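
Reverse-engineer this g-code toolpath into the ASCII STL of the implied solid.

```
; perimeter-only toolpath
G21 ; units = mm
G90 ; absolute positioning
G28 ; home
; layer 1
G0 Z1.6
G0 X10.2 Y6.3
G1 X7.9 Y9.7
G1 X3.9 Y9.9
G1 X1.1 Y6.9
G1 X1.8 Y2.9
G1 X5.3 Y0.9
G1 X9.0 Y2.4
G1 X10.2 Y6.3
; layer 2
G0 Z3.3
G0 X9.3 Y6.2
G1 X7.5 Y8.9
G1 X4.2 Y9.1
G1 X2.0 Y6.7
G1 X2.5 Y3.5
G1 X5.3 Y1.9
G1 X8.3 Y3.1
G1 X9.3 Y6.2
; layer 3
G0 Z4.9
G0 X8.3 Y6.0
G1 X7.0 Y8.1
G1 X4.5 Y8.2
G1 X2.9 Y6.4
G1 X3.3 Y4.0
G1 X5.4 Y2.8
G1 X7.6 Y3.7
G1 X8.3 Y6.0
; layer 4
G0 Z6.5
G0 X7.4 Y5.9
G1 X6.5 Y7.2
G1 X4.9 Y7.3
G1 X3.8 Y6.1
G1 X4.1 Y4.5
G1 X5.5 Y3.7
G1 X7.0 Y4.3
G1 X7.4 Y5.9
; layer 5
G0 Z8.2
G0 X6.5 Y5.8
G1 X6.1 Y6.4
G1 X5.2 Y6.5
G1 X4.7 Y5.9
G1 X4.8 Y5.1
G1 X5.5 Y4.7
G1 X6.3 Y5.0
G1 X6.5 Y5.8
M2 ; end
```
solid part
  facet normal 0.0000 0.0000 -1.0000
    outer loop
      vertex 3.5 10.8 0.0
      vertex 8.4 10.5 0.0
      vertex 11.1 6.5 0.0
    endloop
  endfacet
  facet normal 0.0000 0.0000 -1.0000
    outer loop
      vertex 0.2 7.2 0.0
      vertex 3.5 10.8 0.0
      vertex 11.1 6.5 0.0
    endloop
  endfacet
  facet normal 0.0000 0.0000 -1.0000
    outer loop
      vertex 1.0 2.4 0.0
      vertex 0.2 7.2 0.0
      vertex 11.1 6.5 0.0
    endloop
  endfacet
  facet normal 0.0000 0.0000 -1.0000
    outer loop
      vertex 5.2 0.0 0.0
      vertex 1.0 2.4 0.0
      vertex 11.1 6.5 0.0
    endloop
  endfacet
  facet normal 0.0000 0.0000 -1.0000
    outer loop
      vertex 9.7 1.8 0.0
      vertex 5.2 0.0 0.0
      vertex 11.1 6.5 0.0
    endloop
  endfacet
  facet normal 0.7364 0.4971 0.4589
    outer loop
      vertex 11.1 6.5 0.0
      vertex 8.4 10.5 0.0
      vertex 5.6 5.6 9.8
    endloop
  endfacet
  facet normal 0.0543 0.8868 0.4589
    outer loop
      vertex 8.4 10.5 0.0
      vertex 3.5 10.8 0.0
      vertex 5.6 5.6 9.8
    endloop
  endfacet
  facet normal -0.6549 0.6004 0.4589
    outer loop
      vertex 3.5 10.8 0.0
      vertex 0.2 7.2 0.0
      vertex 5.6 5.6 9.8
    endloop
  endfacet
  facet normal -0.8763 -0.1461 0.4590
    outer loop
      vertex 0.2 7.2 0.0
      vertex 1.0 2.4 0.0
      vertex 5.6 5.6 9.8
    endloop
  endfacet
  facet normal -0.4408 -0.7715 0.4588
    outer loop
      vertex 1.0 2.4 0.0
      vertex 5.2 0.0 0.0
      vertex 5.6 5.6 9.8
    endloop
  endfacet
  facet normal 0.3301 -0.8253 0.4581
    outer loop
      vertex 5.2 0.0 0.0
      vertex 9.7 1.8 0.0
      vertex 5.6 5.6 9.8
    endloop
  endfacet
  facet normal 0.8532 -0.2541 0.4555
    outer loop
      vertex 9.7 1.8 0.0
      vertex 11.1 6.5 0.0
      vertex 5.6 5.6 9.8
    endloop
  endfacet
endsolid part

The G0 Z moves step by Δz≈1.6 mm. The G1 loops shrink linearly with z, so the solid tapers from its base footprint up to z≈9.8. Closing with a flat bottom cap and the tapered top and triangulating gives 12 facets — a regular 7-sided pyramid, base circumscribed radius ≈ 5.6 mm, apex at z ≈ 9.8 mm.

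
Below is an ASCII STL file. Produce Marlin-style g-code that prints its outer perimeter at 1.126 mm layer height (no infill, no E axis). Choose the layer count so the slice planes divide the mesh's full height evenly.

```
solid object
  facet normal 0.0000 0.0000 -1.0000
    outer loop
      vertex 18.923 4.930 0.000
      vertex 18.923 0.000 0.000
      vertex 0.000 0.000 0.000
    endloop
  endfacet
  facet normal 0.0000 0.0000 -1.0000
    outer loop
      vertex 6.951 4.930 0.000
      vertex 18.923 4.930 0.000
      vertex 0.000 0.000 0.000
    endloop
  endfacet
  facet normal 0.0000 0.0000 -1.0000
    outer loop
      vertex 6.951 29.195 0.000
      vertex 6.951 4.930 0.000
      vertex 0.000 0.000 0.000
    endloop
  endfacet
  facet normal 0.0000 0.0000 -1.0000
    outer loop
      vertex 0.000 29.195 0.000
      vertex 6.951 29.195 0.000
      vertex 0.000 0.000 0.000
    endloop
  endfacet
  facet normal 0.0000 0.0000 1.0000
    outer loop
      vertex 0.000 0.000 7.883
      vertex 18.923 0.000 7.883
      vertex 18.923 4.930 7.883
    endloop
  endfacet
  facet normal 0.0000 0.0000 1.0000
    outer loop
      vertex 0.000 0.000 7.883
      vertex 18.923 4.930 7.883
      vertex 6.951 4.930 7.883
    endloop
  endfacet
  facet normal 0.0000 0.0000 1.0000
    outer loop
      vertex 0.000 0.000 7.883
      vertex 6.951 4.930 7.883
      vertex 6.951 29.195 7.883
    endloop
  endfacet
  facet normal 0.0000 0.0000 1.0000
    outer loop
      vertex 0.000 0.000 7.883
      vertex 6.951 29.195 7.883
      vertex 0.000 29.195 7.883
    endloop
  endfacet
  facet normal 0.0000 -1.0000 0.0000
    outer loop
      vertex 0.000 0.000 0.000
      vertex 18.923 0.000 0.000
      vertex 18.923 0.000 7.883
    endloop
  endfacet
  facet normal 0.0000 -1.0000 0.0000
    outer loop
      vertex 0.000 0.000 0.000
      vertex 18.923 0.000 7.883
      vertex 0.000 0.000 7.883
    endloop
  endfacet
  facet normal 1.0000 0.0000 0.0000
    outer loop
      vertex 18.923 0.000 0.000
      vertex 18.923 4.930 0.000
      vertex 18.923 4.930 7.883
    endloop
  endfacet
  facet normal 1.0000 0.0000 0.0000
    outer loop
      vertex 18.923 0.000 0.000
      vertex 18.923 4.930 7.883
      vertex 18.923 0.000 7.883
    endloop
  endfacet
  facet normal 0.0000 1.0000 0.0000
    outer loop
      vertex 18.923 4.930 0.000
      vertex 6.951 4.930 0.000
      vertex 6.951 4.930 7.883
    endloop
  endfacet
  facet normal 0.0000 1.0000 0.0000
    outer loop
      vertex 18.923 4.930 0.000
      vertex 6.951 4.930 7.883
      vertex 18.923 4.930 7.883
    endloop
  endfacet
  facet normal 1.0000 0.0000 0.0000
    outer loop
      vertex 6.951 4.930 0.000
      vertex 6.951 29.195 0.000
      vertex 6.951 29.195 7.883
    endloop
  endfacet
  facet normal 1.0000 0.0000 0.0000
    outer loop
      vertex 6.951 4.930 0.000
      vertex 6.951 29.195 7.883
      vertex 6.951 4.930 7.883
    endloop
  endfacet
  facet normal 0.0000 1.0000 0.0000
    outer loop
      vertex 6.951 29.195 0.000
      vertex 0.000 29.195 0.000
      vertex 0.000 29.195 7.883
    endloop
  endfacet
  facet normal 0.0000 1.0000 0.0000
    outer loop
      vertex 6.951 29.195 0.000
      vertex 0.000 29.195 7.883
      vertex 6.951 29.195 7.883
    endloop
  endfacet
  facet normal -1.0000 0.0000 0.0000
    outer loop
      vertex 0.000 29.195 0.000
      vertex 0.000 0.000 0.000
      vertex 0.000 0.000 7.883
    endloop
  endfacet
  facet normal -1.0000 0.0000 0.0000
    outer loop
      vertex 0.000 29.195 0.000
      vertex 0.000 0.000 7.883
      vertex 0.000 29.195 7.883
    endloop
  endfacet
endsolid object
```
; perimeter-only toolpath
G21 ; units = mm
G90 ; absolute positioning
G28 ; home
; layer 1
G0 Z1.126
G0 X0.000 Y0.000
G1 X18.923 Y0.000
G1 X18.923 Y4.930
G1 X6.951 Y4.930
G1 X6.951 Y29.195
G1 X0.000 Y29.195
G1 X0.000 Y0.000
; layer 2
G0 Z2.252
G0 X0.000 Y0.000
G1 X18.923 Y0.000
G1 X18.923 Y4.930
G1 X6.951 Y4.930
G1 X6.951 Y29.195
G1 X0.000 Y29.195
G1 X0.000 Y0.000
; layer 3
G0 Z3.378
G0 X0.000 Y0.000
G1 X18.923 Y0.000
G1 X18.923 Y4.930
G1 X6.951 Y4.930
G1 X6.951 Y29.195
G1 X0.000 Y29.195
G1 X0.000 Y0.000
; layer 4
G0 Z4.505
G0 X0.000 Y0.000
G1 X18.923 Y0.000
G1 X18.923 Y4.930
G1 X6.951 Y4.930
G1 X6.951 Y29.195
G1 X0.000 Y29.195
G1 X0.000 Y0.000
; layer 5
G0 Z5.631
G0 X0.000 Y0.000
G1 X18.923 Y0.000
G1 X18.923 Y4.930
G1 X6.951 Y4.930
G1 X6.951 Y29.195
G1 X0.000 Y29.195
G1 X0.000 Y0.000
; layer 6
G0 Z6.757
G0 X0.000 Y0.000
G1 X18.923 Y0.000
G1 X18.923 Y4.930
G1 X6.951 Y4.930
G1 X6.951 Y29.195
G1 X0.000 Y29.195
G1 X0.000 Y0.000
; layer 7
G0 Z7.883
G0 X0.000 Y0.000
G1 X18.923 Y0.000
G1 X18.923 Y4.930
G1 X6.951 Y4.930
G1 X6.951 Y29.195
G1 X0.000 Y29.195
G1 X0.000 Y0.000
M2 ; end

The solid is an L-shaped prism: outer 18.9 × 29.2 mm, arm thicknesses ≈ 4.93 mm (horizontal) and 6.95 mm (vertical), extruded 7.88 mm in z. Slicing at Δz = 1.126 mm — 7 equal slices spanning the solid's height, so layer i sits at z = i·h/7 — gives 7 non-empty perimeters. Each is a 6-segment closed polygon; G0 lifts to the layer z and rapids to the start vertex, then G1 traces the edges.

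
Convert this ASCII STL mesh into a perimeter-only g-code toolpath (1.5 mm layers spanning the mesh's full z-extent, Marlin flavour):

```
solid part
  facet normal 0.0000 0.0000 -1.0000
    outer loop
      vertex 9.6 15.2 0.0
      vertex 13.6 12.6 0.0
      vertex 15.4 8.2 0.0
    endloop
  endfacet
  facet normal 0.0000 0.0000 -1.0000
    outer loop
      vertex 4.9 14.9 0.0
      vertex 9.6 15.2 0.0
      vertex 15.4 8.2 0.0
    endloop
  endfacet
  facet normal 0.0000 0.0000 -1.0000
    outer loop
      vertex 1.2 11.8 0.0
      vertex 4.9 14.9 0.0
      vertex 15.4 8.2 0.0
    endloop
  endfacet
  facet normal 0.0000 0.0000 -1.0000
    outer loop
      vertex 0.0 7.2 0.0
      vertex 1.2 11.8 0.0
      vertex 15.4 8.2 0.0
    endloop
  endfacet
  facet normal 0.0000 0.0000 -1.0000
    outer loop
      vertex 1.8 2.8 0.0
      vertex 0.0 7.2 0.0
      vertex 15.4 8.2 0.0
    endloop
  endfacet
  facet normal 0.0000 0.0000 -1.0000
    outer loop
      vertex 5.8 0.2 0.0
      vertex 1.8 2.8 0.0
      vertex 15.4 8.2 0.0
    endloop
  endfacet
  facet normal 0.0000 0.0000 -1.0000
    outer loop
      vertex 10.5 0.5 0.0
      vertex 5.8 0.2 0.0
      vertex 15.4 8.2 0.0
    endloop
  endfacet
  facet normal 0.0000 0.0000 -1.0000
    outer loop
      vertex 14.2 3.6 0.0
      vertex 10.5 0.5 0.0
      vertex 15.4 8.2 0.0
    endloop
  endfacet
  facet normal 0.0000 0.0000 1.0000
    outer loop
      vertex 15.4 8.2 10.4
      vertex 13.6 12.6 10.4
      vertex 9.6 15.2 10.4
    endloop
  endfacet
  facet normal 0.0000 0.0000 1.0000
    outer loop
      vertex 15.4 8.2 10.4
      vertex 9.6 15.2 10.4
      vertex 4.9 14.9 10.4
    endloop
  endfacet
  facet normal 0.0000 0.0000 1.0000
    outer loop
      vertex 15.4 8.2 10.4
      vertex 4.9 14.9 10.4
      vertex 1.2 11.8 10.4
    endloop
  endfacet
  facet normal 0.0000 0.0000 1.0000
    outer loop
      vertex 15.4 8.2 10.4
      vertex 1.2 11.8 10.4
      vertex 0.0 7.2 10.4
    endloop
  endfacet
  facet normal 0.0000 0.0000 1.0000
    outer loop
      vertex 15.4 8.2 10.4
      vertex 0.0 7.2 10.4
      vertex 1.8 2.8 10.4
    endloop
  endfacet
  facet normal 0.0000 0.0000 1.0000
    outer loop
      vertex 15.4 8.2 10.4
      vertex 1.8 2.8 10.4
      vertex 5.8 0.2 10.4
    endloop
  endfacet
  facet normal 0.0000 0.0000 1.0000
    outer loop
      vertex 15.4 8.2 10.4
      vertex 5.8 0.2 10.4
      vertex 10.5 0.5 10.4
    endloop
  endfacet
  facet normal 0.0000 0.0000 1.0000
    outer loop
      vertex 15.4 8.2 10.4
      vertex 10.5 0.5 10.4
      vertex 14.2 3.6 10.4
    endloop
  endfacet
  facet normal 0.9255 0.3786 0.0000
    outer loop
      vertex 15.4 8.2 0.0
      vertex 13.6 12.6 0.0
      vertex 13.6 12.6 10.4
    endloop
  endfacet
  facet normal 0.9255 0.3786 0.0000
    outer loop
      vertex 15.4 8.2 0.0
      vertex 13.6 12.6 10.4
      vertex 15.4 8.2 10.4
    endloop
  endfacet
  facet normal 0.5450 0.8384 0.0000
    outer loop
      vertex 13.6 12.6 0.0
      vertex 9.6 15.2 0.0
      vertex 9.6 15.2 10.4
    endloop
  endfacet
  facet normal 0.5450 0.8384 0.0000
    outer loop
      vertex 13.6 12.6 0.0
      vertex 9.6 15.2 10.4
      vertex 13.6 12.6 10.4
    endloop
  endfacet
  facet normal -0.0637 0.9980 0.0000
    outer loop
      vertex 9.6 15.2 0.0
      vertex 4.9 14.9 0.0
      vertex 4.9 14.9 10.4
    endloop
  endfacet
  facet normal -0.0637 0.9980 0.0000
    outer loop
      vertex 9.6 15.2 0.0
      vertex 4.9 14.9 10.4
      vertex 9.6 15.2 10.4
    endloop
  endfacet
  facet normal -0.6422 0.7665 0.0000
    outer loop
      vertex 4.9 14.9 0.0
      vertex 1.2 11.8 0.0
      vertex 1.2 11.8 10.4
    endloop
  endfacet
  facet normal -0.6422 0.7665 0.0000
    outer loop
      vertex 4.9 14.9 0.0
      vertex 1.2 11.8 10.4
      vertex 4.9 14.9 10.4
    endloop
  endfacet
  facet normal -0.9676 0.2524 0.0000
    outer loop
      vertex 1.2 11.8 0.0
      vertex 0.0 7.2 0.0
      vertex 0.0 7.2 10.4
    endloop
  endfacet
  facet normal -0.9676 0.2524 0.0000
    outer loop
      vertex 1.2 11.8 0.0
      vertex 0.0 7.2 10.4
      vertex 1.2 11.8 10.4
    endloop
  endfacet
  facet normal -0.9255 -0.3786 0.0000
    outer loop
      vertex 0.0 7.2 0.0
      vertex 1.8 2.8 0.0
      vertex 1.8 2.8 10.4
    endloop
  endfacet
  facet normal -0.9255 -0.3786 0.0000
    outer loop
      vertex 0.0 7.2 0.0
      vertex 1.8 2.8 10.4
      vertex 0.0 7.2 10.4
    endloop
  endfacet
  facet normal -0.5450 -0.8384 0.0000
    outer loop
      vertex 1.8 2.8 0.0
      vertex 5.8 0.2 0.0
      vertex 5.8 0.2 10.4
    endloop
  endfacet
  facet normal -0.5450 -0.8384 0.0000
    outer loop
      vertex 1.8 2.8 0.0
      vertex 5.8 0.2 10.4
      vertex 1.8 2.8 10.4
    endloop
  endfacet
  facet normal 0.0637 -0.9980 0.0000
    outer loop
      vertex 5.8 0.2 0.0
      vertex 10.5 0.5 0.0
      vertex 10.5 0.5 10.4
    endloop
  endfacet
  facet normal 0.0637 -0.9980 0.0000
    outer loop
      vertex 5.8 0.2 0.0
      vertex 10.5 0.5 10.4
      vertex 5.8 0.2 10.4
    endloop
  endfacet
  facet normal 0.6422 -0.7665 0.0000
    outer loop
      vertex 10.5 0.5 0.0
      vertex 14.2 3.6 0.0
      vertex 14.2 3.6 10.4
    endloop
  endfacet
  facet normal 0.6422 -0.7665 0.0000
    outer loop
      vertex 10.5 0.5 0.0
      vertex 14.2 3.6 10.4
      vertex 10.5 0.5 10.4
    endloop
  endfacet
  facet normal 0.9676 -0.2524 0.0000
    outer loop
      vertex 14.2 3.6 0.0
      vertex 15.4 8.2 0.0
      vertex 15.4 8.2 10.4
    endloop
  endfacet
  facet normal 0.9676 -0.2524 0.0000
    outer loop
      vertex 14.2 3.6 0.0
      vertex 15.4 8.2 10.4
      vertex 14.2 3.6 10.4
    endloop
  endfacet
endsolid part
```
; perimeter-only toolpath
G21 ; units = mm
G90 ; absolute positioning
G28 ; home
; layer 1
G0 Z1.5
G0 X15.4 Y8.2
G1 X13.6 Y12.6
G1 X9.6 Y15.2
G1 X4.9 Y14.9
G1 X1.2 Y11.8
G1 X0.0 Y7.2
G1 X1.8 Y2.8
G1 X5.8 Y0.2
G1 X10.5 Y0.5
G1 X14.2 Y3.6
G1 X15.4 Y8.2
; layer 2
G0 Z3.0
G0 X15.4 Y8.2
G1 X13.6 Y12.6
G1 X9.6 Y15.2
G1 X4.9 Y14.9
G1 X1.2 Y11.8
G1 X0.0 Y7.2
G1 X1.8 Y2.8
G1 X5.8 Y0.2
G1 X10.5 Y0.5
G1 X14.2 Y3.6
G1 X15.4 Y8.2
; layer 3
G0 Z4.5
G0 X15.4 Y8.2
G1 X13.6 Y12.6
G1 X9.6 Y15.2
G1 X4.9 Y14.9
G1 X1.2 Y11.8
G1 X0.0 Y7.2
G1 X1.8 Y2.8
G1 X5.8 Y0.2
G1 X10.5 Y0.5
G1 X14.2 Y3.6
G1 X15.4 Y8.2
; layer 4
G0 Z5.9
G0 X15.4 Y8.2
G1 X13.6 Y12.6
G1 X9.6 Y15.2
G1 X4.9 Y14.9
G1 X1.2 Y11.8
G1 X0.0 Y7.2
G1 X1.8 Y2.8
G1 X5.8 Y0.2
G1 X10.5 Y0.5
G1 X14.2 Y3.6
G1 X15.4 Y8.2
; layer 5
G0 Z7.4
G0 X15.4 Y8.2
G1 X13.6 Y12.6
G1 X9.6 Y15.2
G1 X4.9 Y14.9
G1 X1.2 Y11.8
G1 X0.0 Y7.2
G1 X1.8 Y2.8
G1 X5.8 Y0.2
G1 X10.5 Y0.5
G1 X14.2 Y3.6
G1 X15.4 Y8.2
; layer 6
G0 Z8.9
G0 X15.4 Y8.2
G1 X13.6 Y12.6
G1 X9.6 Y15.2
G1 X4.9 Y14.9
G1 X1.2 Y11.8
G1 X0.0 Y7.2
G1 X1.8 Y2.8
G1 X5.8 Y0.2
G1 X10.5 Y0.5
G1 X14.2 Y3.6
G1 X15.4 Y8.2
; layer 7
G0 Z10.4
G0 X15.4 Y8.2
G1 X13.6 Y12.6
G1 X9.6 Y15.2
G1 X4.9 Y14.9
G1 X1.2 Y11.8
G1 X0.0 Y7.2
G1 X1.8 Y2.8
G1 X5.8 Y0.2
G1 X10.5 Y0.5
G1 X14.2 Y3.6
G1 X15.4 Y8.2
M2 ; end

The solid is a regular 10-sided prism (a cylinder approximated with 10 flat sides), circumscribed radius ≈ 7.7 mm, height ≈ 10.4 mm. Slicing at Δz = 1.5 mm — 7 equal slices spanning the solid's height, so layer i sits at z = i·h/7 — gives 7 non-empty perimeters. Each is a 10-segment closed polygon; G0 lifts to the layer z and rapids to the start vertex, then G1 traces the edges.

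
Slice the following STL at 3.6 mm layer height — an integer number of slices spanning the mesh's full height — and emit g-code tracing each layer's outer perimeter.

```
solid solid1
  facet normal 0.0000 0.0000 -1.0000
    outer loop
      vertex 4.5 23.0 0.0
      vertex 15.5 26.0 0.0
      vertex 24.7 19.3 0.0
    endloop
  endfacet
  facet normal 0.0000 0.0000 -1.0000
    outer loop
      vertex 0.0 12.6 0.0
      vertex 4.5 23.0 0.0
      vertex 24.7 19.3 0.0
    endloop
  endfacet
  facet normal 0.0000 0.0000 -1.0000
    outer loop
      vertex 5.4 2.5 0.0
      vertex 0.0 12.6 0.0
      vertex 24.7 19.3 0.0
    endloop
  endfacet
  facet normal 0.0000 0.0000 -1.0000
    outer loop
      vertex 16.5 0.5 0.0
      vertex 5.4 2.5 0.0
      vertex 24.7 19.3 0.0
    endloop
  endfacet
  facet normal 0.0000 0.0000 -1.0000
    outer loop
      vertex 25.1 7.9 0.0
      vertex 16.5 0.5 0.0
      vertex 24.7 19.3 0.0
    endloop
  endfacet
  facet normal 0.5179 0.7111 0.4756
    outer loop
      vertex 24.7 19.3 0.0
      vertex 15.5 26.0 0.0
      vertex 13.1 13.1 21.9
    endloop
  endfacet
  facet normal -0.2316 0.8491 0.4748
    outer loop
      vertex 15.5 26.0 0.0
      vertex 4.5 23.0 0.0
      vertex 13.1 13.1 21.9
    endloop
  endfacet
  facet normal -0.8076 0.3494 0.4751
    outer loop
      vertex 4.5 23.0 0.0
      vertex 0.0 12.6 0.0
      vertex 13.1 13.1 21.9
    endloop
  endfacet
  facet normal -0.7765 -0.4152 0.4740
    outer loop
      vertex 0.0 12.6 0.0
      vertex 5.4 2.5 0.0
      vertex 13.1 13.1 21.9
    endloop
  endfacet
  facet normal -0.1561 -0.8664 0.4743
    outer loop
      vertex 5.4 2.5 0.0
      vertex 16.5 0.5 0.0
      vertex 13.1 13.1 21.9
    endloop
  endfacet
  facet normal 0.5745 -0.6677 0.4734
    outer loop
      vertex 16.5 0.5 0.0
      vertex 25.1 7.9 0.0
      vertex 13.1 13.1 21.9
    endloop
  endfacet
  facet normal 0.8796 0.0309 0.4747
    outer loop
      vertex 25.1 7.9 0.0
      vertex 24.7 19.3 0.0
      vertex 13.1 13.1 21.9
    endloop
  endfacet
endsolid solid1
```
; perimeter-only toolpath
G21 ; units = mm
G90 ; absolute positioning
G28 ; home
; layer 1
G0 Z3.6
G0 X22.8 Y18.3
G1 X15.1 Y23.8
G1 X5.9 Y21.3
G1 X2.2 Y12.7
G1 X6.7 Y4.3
G1 X15.9 Y2.6
G1 X23.1 Y8.8
G1 X22.8 Y18.3
; layer 2
G0 Z7.3
G0 X20.8 Y17.2
G1 X14.7 Y21.7
G1 X7.4 Y19.7
G1 X4.4 Y12.8
G1 X8.0 Y6.0
G1 X15.4 Y4.7
G1 X21.1 Y9.6
G1 X20.8 Y17.2
; layer 3
G0 Z10.9
G0 X18.9 Y16.2
G1 X14.3 Y19.6
G1 X8.8 Y18.1
G1 X6.5 Y12.8
G1 X9.2 Y7.8
G1 X14.8 Y6.8
G1 X19.1 Y10.5
G1 X18.9 Y16.2
; layer 4
G0 Z14.6
G0 X17.0 Y15.2
G1 X13.9 Y17.4
G1 X10.2 Y16.4
G1 X8.7 Y12.9
G1 X10.5 Y9.6
G1 X14.2 Y8.9
G1 X17.1 Y11.4
G1 X17.0 Y15.2
; layer 5
G0 Z18.2
G0 X15.0 Y14.1
G1 X13.5 Y15.2
G1 X11.7 Y14.7
G1 X10.9 Y13.0
G1 X11.8 Y11.3
G1 X13.7 Y11.0
G1 X15.1 Y12.2
G1 X15.0 Y14.1
M2 ; end

The solid is a regular 7-sided pyramid, base circumscribed radius ≈ 13.1 mm, apex at z ≈ 21.9 mm. Slicing at Δz = 3.6 mm — 6 equal slices spanning the solid's height, so layer i sits at z = i·h/6 — gives 5 non-empty perimeters. Each is a 7-segment closed polygon; G0 lifts to the layer z and rapids to the start vertex, then G1 traces the edges. The cross-section shrinks linearly with z (the slice at the apex is degenerate and omitted).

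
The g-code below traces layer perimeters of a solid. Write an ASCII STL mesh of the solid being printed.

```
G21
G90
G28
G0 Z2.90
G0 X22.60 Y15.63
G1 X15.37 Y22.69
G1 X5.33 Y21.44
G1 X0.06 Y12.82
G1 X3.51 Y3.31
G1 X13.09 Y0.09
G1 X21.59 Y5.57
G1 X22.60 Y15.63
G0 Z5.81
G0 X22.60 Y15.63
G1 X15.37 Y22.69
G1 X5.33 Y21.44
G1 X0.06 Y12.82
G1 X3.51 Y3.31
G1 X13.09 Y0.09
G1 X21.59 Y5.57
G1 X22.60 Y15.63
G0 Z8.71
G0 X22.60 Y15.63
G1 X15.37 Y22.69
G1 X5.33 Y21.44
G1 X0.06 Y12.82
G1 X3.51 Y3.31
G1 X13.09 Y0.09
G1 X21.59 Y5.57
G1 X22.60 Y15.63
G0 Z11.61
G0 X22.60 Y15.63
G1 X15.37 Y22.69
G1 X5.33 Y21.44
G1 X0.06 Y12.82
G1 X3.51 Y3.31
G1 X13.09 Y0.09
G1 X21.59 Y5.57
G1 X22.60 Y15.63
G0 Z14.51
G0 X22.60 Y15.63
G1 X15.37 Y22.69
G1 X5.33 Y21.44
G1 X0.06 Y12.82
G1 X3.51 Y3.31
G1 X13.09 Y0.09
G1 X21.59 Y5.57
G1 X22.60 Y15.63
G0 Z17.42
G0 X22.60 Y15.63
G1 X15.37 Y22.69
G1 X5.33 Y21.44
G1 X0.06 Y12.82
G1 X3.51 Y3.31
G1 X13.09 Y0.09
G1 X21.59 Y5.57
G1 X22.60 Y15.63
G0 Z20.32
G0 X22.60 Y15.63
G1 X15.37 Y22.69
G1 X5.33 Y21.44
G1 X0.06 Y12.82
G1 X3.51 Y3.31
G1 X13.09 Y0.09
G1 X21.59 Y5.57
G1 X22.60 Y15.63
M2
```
solid part
  facet normal 0.0000 0.0000 -1.0000
    outer loop
      vertex 5.33 21.44 0.00
      vertex 15.37 22.69 0.00
      vertex 22.60 15.63 0.00
    endloop
  endfacet
  facet normal 0.0000 0.0000 -1.0000
    outer loop
      vertex 0.06 12.82 0.00
      vertex 5.33 21.44 0.00
      vertex 22.60 15.63 0.00
    endloop
  endfacet
  facet normal 0.0000 0.0000 -1.0000
    outer loop
      vertex 3.51 3.31 0.00
      vertex 0.06 12.82 0.00
      vertex 22.60 15.63 0.00
    endloop
  endfacet
  facet normal 0.0000 0.0000 -1.0000
    outer loop
      vertex 13.09 0.09 0.00
      vertex 3.51 3.31 0.00
      vertex 22.60 15.63 0.00
    endloop
  endfacet
  facet normal 0.0000 0.0000 -1.0000
    outer loop
      vertex 21.59 5.57 0.00
      vertex 13.09 0.09 0.00
      vertex 22.60 15.63 0.00
    endloop
  endfacet
  facet normal 0.0000 0.0000 1.0000
    outer loop
      vertex 22.60 15.63 20.32
      vertex 15.37 22.69 20.32
      vertex 5.33 21.44 20.32
    endloop
  endfacet
  facet normal 0.0000 0.0000 1.0000
    outer loop
      vertex 22.60 15.63 20.32
      vertex 5.33 21.44 20.32
      vertex 0.06 12.82 20.32
    endloop
  endfacet
  facet normal 0.0000 0.0000 1.0000
    outer loop
      vertex 22.60 15.63 20.32
      vertex 0.06 12.82 20.32
      vertex 3.51 3.31 20.32
    endloop
  endfacet
  facet normal 0.0000 0.0000 1.0000
    outer loop
      vertex 22.60 15.63 20.32
      vertex 3.51 3.31 20.32
      vertex 13.09 0.09 20.32
    endloop
  endfacet
  facet normal 0.0000 0.0000 1.0000
    outer loop
      vertex 22.60 15.63 20.32
      vertex 13.09 0.09 20.32
      vertex 21.59 5.57 20.32
    endloop
  endfacet
  facet normal 0.6986 0.7155 0.0000
    outer loop
      vertex 22.60 15.63 0.00
      vertex 15.37 22.69 0.00
      vertex 15.37 22.69 20.32
    endloop
  endfacet
  facet normal 0.6986 0.7155 0.0000
    outer loop
      vertex 22.60 15.63 0.00
      vertex 15.37 22.69 20.32
      vertex 22.60 15.63 20.32
    endloop
  endfacet
  facet normal -0.1235 0.9923 0.0000
    outer loop
      vertex 15.37 22.69 0.00
      vertex 5.33 21.44 0.00
      vertex 5.33 21.44 20.32
    endloop
  endfacet
  facet normal -0.1235 0.9923 0.0000
    outer loop
      vertex 15.37 22.69 0.00
      vertex 5.33 21.44 20.32
      vertex 15.37 22.69 20.32
    endloop
  endfacet
  facet normal -0.8532 0.5216 0.0000
    outer loop
      vertex 5.33 21.44 0.00
      vertex 0.06 12.82 0.00
      vertex 0.06 12.82 20.32
    endloop
  endfacet
  facet normal -0.8532 0.5216 0.0000
    outer loop
      vertex 5.33 21.44 0.00
      vertex 0.06 12.82 20.32
      vertex 5.33 21.44 20.32
    endloop
  endfacet
  facet normal -0.9401 -0.3410 0.0000
    outer loop
      vertex 0.06 12.82 0.00
      vertex 3.51 3.31 0.00
      vertex 3.51 3.31 20.32
    endloop
  endfacet
  facet normal -0.9401 -0.3410 0.0000
    outer loop
      vertex 0.06 12.82 0.00
      vertex 3.51 3.31 20.32
      vertex 0.06 12.82 20.32
    endloop
  endfacet
  facet normal -0.3186 -0.9479 0.0000
    outer loop
      vertex 3.51 3.31 0.00
      vertex 13.09 0.09 0.00
      vertex 13.09 0.09 20.32
    endloop
  endfacet
  facet normal -0.3186 -0.9479 0.0000
    outer loop
      vertex 3.51 3.31 0.00
      vertex 13.09 0.09 20.32
      vertex 3.51 3.31 20.32
    endloop
  endfacet
  facet normal 0.5419 -0.8405 0.0000
    outer loop
      vertex 13.09 0.09 0.00
      vertex 21.59 5.57 0.00
      vertex 21.59 5.57 20.32
    endloop
  endfacet
  facet normal 0.5419 -0.8405 0.0000
    outer loop
      vertex 13.09 0.09 0.00
      vertex 21.59 5.57 20.32
      vertex 13.09 0.09 20.32
    endloop
  endfacet
  facet normal 0.9950 -0.0999 0.0000
    outer loop
      vertex 21.59 5.57 0.00
      vertex 22.60 15.63 0.00
      vertex 22.60 15.63 20.32
    endloop
  endfacet
  facet normal 0.9950 -0.0999 0.0000
    outer loop
      vertex 21.59 5.57 0.00
      vertex 22.60 15.63 20.32
      vertex 21.59 5.57 20.32
    endloop
  endfacet
endsolid part

The G0 Z moves step by Δz≈2.90 mm. Every layer's G1 loop is the same polygon, so the solid is a straight extrusion of it from z=0 to z≈20.3. Closing with flat bottom and top caps and triangulating gives 24 facets — a regular 7-sided prism (a cylinder approximated with 7 flat sides), circumscribed radius ≈ 11.7 mm, height ≈ 20.3 mm.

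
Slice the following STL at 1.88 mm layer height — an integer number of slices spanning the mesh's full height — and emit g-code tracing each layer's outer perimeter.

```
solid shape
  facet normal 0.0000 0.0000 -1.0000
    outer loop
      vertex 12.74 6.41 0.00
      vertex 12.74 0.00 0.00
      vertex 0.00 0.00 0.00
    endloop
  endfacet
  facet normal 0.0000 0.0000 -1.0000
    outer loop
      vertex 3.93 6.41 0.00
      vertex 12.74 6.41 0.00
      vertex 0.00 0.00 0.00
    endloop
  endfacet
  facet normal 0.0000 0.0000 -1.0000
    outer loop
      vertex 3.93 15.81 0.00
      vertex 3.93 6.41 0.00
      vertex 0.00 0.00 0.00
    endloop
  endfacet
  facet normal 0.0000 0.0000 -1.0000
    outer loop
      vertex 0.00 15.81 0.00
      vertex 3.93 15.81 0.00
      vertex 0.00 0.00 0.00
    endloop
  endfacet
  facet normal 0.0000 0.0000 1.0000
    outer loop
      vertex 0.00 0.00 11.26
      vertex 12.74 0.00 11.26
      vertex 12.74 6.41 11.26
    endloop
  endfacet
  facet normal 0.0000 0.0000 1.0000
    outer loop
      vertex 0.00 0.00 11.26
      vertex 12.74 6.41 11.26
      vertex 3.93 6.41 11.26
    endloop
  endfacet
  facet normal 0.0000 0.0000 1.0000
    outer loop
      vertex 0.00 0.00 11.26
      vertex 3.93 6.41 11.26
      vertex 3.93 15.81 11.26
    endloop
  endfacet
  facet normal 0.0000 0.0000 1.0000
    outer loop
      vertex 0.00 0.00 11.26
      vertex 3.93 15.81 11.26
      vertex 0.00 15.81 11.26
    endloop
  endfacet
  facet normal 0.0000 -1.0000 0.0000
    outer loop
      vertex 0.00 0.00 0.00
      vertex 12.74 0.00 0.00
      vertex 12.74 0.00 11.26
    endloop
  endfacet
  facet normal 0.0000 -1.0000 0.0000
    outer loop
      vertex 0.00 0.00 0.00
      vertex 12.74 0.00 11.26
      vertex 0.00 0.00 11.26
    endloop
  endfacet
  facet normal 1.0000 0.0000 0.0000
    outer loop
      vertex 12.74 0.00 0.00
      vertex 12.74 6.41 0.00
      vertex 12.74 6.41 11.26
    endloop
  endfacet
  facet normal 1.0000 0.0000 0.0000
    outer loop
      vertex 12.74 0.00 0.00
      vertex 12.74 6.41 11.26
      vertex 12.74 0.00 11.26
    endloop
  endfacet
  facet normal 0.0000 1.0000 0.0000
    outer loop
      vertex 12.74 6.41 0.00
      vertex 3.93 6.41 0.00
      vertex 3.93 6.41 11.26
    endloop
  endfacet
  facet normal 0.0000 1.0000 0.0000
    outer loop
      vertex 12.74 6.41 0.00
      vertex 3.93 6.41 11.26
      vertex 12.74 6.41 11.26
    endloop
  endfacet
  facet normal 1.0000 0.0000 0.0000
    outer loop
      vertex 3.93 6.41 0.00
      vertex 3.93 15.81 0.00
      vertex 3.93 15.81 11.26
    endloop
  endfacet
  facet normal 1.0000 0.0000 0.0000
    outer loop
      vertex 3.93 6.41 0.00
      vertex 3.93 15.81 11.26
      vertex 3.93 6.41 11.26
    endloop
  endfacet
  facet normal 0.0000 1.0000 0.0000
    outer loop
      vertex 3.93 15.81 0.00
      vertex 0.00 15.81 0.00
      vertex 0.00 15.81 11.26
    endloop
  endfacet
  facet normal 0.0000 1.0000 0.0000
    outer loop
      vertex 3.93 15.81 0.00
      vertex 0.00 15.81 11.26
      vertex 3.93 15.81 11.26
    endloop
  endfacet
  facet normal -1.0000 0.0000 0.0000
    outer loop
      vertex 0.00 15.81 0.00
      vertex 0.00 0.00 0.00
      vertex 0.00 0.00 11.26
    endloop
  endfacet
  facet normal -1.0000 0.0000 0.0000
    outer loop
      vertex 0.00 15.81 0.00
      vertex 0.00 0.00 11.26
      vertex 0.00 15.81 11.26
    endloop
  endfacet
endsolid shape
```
; perimeter-only toolpath
G21 ; units = mm
G90 ; absolute positioning
G28 ; home
; layer 1
G0 Z1.88
G0 X0.00 Y0.00
G1 X12.74 Y0.00
G1 X12.74 Y6.41
G1 X3.93 Y6.41
G1 X3.93 Y15.81
G1 X0.00 Y15.81
G1 X0.00 Y0.00
; layer 2
G0 Z3.75
G0 X0.00 Y0.00
G1 X12.74 Y0.00
G1 X12.74 Y6.41
G1 X3.93 Y6.41
G1 X3.93 Y15.81
G1 X0.00 Y15.81
G1 X0.00 Y0.00
; layer 3
G0 Z5.63
G0 X0.00 Y0.00
G1 X12.74 Y0.00
G1 X12.74 Y6.41
G1 X3.93 Y6.41
G1 X3.93 Y15.81
G1 X0.00 Y15.81
G1 X0.00 Y0.00
; layer 4
G0 Z7.51
G0 X0.00 Y0.00
G1 X12.74 Y0.00
G1 X12.74 Y6.41
G1 X3.93 Y6.41
G1 X3.93 Y15.81
G1 X0.00 Y15.81
G1 X0.00 Y0.00
; layer 5
G0 Z9.38
G0 X0.00 Y0.00
G1 X12.74 Y0.00
G1 X12.74 Y6.41
G1 X3.93 Y6.41
G1 X3.93 Y15.81
G1 X0.00 Y15.81
G1 X0.00 Y0.00
; layer 6
G0 Z11.26
G0 X0.00 Y0.00
G1 X12.74 Y0.00
G1 X12.74 Y6.41
G1 X3.93 Y6.41
G1 X3.93 Y15.81
G1 X0.00 Y15.81
G1 X0.00 Y0.00
M2 ; end

The solid is an L-shaped prism: outer 12.7 × 15.8 mm, arm thicknesses ≈ 6.41 mm (horizontal) and 3.93 mm (vertical), extruded 11.3 mm in z. Slicing at Δz = 1.88 mm — 6 equal slices spanning the solid's height, so layer i sits at z = i·h/6 — gives 6 non-empty perimeters. Each is a 6-segment closed polygon; G0 lifts to the layer z and rapids to the start vertex, then G1 traces the edges.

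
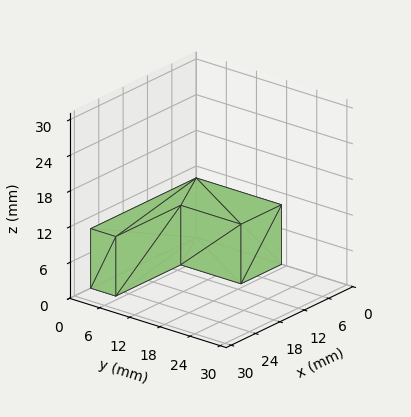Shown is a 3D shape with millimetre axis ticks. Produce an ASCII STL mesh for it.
Reading the render: the shape is an L-shaped prism: outer 26 × 17 mm, arm thicknesses ≈ 5 mm (horizontal) and 10 mm (vertical), extruded 10 mm in z (dimensions read to the nearest mm from the axis ticks). For the STL, each face is triangulated and given an outward normal.

solid part
  facet normal 0.0000 0.0000 -1.0000
    outer loop
      vertex 26.000 5.000 0.000
      vertex 26.000 0.000 0.000
      vertex 0.000 0.000 0.000
    endloop
  endfacet
  facet normal 0.0000 0.0000 -1.0000
    outer loop
      vertex 10.000 5.000 0.000
      vertex 26.000 5.000 0.000
      vertex 0.000 0.000 0.000
    endloop
  endfacet
  facet normal 0.0000 0.0000 -1.0000
    outer loop
      vertex 10.000 17.000 0.000
      vertex 10.000 5.000 0.000
      vertex 0.000 0.000 0.000
    endloop
  endfacet
  facet normal 0.0000 0.0000 -1.0000
    outer loop
      vertex 0.000 17.000 0.000
      vertex 10.000 17.000 0.000
      vertex 0.000 0.000 0.000
    endloop
  endfacet
  facet normal 0.0000 0.0000 1.0000
    outer loop
      vertex 0.000 0.000 10.000
      vertex 26.000 0.000 10.000
      vertex 26.000 5.000 10.000
    endloop
  endfacet
  facet normal 0.0000 0.0000 1.0000
    outer loop
      vertex 0.000 0.000 10.000
      vertex 26.000 5.000 10.000
      vertex 10.000 5.000 10.000
    endloop
  endfacet
  facet normal 0.0000 0.0000 1.0000
    outer loop
      vertex 0.000 0.000 10.000
      vertex 10.000 5.000 10.000
      vertex 10.000 17.000 10.000
    endloop
  endfacet
  facet normal 0.0000 0.0000 1.0000
    outer loop
      vertex 0.000 0.000 10.000
      vertex 10.000 17.000 10.000
      vertex 0.000 17.000 10.000
    endloop
  endfacet
  facet normal 0.0000 -1.0000 0.0000
    outer loop
      vertex 0.000 0.000 0.000
      vertex 26.000 0.000 0.000
      vertex 26.000 0.000 10.000
    endloop
  endfacet
  facet normal 0.0000 -1.0000 0.0000
    outer loop
      vertex 0.000 0.000 0.000
      vertex 26.000 0.000 10.000
      vertex 0.000 0.000 10.000
    endloop
  endfacet
  facet normal 1.0000 0.0000 0.0000
    outer loop
      vertex 26.000 0.000 0.000
      vertex 26.000 5.000 0.000
      vertex 26.000 5.000 10.000
    endloop
  endfacet
  facet normal 1.0000 0.0000 0.0000
    outer loop
      vertex 26.000 0.000 0.000
      vertex 26.000 5.000 10.000
      vertex 26.000 0.000 10.000
    endloop
  endfacet
  facet normal 0.0000 1.0000 0.0000
    outer loop
      vertex 26.000 5.000 0.000
      vertex 10.000 5.000 0.000
      vertex 10.000 5.000 10.000
    endloop
  endfacet
  facet normal 0.0000 1.0000 0.0000
    outer loop
      vertex 26.000 5.000 0.000
      vertex 10.000 5.000 10.000
      vertex 26.000 5.000 10.000
    endloop
  endfacet
  facet normal 1.0000 0.0000 0.0000
    outer loop
      vertex 10.000 5.000 0.000
      vertex 10.000 17.000 0.000
      vertex 10.000 17.000 10.000
    endloop
  endfacet
  facet normal 1.0000 0.0000 0.0000
    outer loop
      vertex 10.000 5.000 0.000
      vertex 10.000 17.000 10.000
      vertex 10.000 5.000 10.000
    endloop
  endfacet
  facet normal 0.0000 1.0000 0.0000
    outer loop
      vertex 10.000 17.000 0.000
      vertex 0.000 17.000 0.000
      vertex 0.000 17.000 10.000
    endloop
  endfacet
  facet normal 0.0000 1.0000 0.0000
    outer loop
      vertex 10.000 17.000 0.000
      vertex 0.000 17.000 10.000
      vertex 10.000 17.000 10.000
    endloop
  endfacet
  facet normal -1.0000 0.0000 0.0000
    outer loop
      vertex 0.000 17.000 0.000
      vertex 0.000 0.000 0.000
      vertex 0.000 0.000 10.000
    endloop
  endfacet
  facet normal -1.0000 0.0000 0.0000
    outer loop
      vertex 0.000 17.000 0.000
      vertex 0.000 0.000 10.000
      vertex 0.000 17.000 10.000
    endloop
  endfacet
endsolid part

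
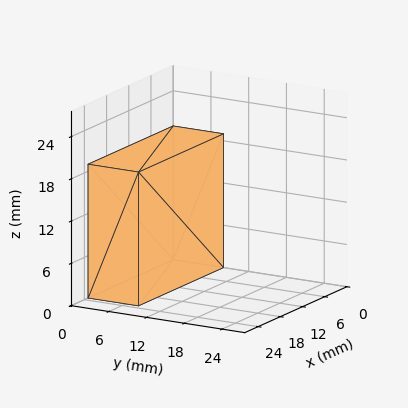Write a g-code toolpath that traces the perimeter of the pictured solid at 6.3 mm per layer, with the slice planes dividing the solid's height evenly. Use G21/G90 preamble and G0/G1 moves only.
Reading the render: the shape is a rectangular box, roughly 23 × 8 mm footprint and 19 mm tall (dimensions read to the nearest mm from the axis ticks). For the g-code, the solid's height is divided into equal slices at the stated Δz and each level perimeter traced with G1 moves after a G0 lift.

; perimeter-only toolpath
G21 ; units = mm
G90 ; absolute positioning
G28 ; home
; layer 1
G0 Z6.3
G0 X0.0 Y0.0
G1 X23.0 Y0.0
G1 X23.0 Y8.0
G1 X0.0 Y8.0
G1 X0.0 Y0.0
; layer 2
G0 Z12.7
G0 X0.0 Y0.0
G1 X23.0 Y0.0
G1 X23.0 Y8.0
G1 X0.0 Y8.0
G1 X0.0 Y0.0
; layer 3
G0 Z19.0
G0 X0.0 Y0.0
G1 X23.0 Y0.0
G1 X23.0 Y8.0
G1 X0.0 Y8.0
G1 X0.0 Y0.0
M2 ; end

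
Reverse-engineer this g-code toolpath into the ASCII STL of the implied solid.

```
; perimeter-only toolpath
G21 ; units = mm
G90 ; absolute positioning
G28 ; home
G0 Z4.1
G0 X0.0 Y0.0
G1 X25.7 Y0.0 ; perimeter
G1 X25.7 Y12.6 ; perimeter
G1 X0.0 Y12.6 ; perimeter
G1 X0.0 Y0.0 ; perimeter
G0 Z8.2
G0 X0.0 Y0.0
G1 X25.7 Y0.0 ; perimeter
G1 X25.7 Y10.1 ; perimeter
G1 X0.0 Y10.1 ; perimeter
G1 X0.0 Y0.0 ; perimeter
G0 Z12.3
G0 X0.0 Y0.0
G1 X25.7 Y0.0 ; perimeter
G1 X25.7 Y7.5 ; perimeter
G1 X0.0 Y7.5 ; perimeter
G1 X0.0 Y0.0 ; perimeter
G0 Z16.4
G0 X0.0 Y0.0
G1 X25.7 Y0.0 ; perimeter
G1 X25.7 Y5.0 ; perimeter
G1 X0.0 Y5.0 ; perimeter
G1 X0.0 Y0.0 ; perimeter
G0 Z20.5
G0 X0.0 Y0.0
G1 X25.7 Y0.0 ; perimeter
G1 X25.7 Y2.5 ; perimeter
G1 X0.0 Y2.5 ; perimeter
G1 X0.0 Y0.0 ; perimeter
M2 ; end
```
solid part
  facet normal 0.0000 0.0000 -1.0000
    outer loop
      vertex 25.7 15.1 0.0
      vertex 25.7 0.0 0.0
      vertex 0.0 0.0 0.0
    endloop
  endfacet
  facet normal 0.0000 0.0000 -1.0000
    outer loop
      vertex 0.0 15.1 0.0
      vertex 25.7 15.1 0.0
      vertex 0.0 0.0 0.0
    endloop
  endfacet
  facet normal 0.0000 -1.0000 0.0000
    outer loop
      vertex 0.0 0.0 0.0
      vertex 25.7 0.0 0.0
      vertex 25.7 0.0 24.6
    endloop
  endfacet
  facet normal 0.0000 -1.0000 0.0000
    outer loop
      vertex 0.0 0.0 0.0
      vertex 25.7 0.0 24.6
      vertex 0.0 0.0 24.6
    endloop
  endfacet
  facet normal 0.0000 0.8523 0.5231
    outer loop
      vertex 0.0 0.0 24.6
      vertex 25.7 0.0 24.6
      vertex 25.7 15.1 0.0
    endloop
  endfacet
  facet normal 0.0000 0.8523 0.5231
    outer loop
      vertex 0.0 0.0 24.6
      vertex 25.7 15.1 0.0
      vertex 0.0 15.1 0.0
    endloop
  endfacet
  facet normal -1.0000 0.0000 0.0000
    outer loop
      vertex 0.0 0.0 24.6
      vertex 0.0 15.1 0.0
      vertex 0.0 0.0 0.0
    endloop
  endfacet
  facet normal 1.0000 0.0000 0.0000
    outer loop
      vertex 25.7 0.0 0.0
      vertex 25.7 15.1 0.0
      vertex 25.7 0.0 24.6
    endloop
  endfacet
endsolid part

The G0 Z moves step by Δz≈4.1 mm. The G1 loops shrink linearly with z, so the solid tapers from its base footprint up to z≈24.6. Closing with a flat bottom cap and the tapered top and triangulating gives 8 facets — a wedge (ramp): 25.7 × 15.1 mm base, rising to 24.6 mm along the y=0 edge and sloping linearly to z=0 at y=15.1.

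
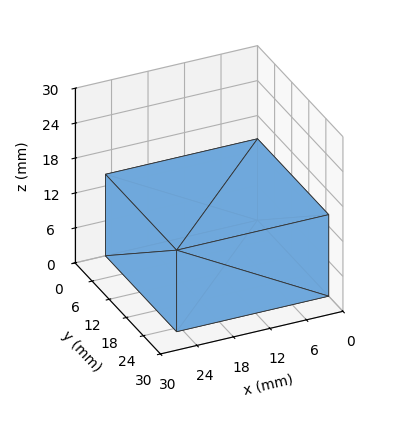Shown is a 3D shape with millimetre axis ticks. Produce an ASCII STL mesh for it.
Reading the render: the shape is a rectangular box, roughly 25 × 25 mm footprint and 14 mm tall (dimensions read to the nearest mm from the axis ticks). For the STL, each face is triangulated and given an outward normal.

solid part
  facet normal 0.0000 0.0000 -1.0000
    outer loop
      vertex 25.00 25.00 0.00
      vertex 25.00 0.00 0.00
      vertex 0.00 0.00 0.00
    endloop
  endfacet
  facet normal 0.0000 0.0000 -1.0000
    outer loop
      vertex 0.00 25.00 0.00
      vertex 25.00 25.00 0.00
      vertex 0.00 0.00 0.00
    endloop
  endfacet
  facet normal 0.0000 0.0000 1.0000
    outer loop
      vertex 0.00 0.00 14.00
      vertex 25.00 0.00 14.00
      vertex 25.00 25.00 14.00
    endloop
  endfacet
  facet normal 0.0000 0.0000 1.0000
    outer loop
      vertex 0.00 0.00 14.00
      vertex 25.00 25.00 14.00
      vertex 0.00 25.00 14.00
    endloop
  endfacet
  facet normal 0.0000 -1.0000 0.0000
    outer loop
      vertex 0.00 0.00 0.00
      vertex 25.00 0.00 0.00
      vertex 25.00 0.00 14.00
    endloop
  endfacet
  facet normal 0.0000 -1.0000 0.0000
    outer loop
      vertex 0.00 0.00 0.00
      vertex 25.00 0.00 14.00
      vertex 0.00 0.00 14.00
    endloop
  endfacet
  facet normal 0.0000 1.0000 0.0000
    outer loop
      vertex 25.00 25.00 14.00
      vertex 25.00 25.00 0.00
      vertex 0.00 25.00 0.00
    endloop
  endfacet
  facet normal 0.0000 1.0000 0.0000
    outer loop
      vertex 0.00 25.00 14.00
      vertex 25.00 25.00 14.00
      vertex 0.00 25.00 0.00
    endloop
  endfacet
  facet normal -1.0000 0.0000 0.0000
    outer loop
      vertex 0.00 25.00 14.00
      vertex 0.00 25.00 0.00
      vertex 0.00 0.00 0.00
    endloop
  endfacet
  facet normal -1.0000 0.0000 0.0000
    outer loop
      vertex 0.00 0.00 14.00
      vertex 0.00 25.00 14.00
      vertex 0.00 0.00 0.00
    endloop
  endfacet
  facet normal 1.0000 0.0000 0.0000
    outer loop
      vertex 25.00 0.00 0.00
      vertex 25.00 25.00 0.00
      vertex 25.00 25.00 14.00
    endloop
  endfacet
  facet normal 1.0000 0.0000 0.0000
    outer loop
      vertex 25.00 0.00 0.00
      vertex 25.00 25.00 14.00
      vertex 25.00 0.00 14.00
    endloop
  endfacet
endsolid part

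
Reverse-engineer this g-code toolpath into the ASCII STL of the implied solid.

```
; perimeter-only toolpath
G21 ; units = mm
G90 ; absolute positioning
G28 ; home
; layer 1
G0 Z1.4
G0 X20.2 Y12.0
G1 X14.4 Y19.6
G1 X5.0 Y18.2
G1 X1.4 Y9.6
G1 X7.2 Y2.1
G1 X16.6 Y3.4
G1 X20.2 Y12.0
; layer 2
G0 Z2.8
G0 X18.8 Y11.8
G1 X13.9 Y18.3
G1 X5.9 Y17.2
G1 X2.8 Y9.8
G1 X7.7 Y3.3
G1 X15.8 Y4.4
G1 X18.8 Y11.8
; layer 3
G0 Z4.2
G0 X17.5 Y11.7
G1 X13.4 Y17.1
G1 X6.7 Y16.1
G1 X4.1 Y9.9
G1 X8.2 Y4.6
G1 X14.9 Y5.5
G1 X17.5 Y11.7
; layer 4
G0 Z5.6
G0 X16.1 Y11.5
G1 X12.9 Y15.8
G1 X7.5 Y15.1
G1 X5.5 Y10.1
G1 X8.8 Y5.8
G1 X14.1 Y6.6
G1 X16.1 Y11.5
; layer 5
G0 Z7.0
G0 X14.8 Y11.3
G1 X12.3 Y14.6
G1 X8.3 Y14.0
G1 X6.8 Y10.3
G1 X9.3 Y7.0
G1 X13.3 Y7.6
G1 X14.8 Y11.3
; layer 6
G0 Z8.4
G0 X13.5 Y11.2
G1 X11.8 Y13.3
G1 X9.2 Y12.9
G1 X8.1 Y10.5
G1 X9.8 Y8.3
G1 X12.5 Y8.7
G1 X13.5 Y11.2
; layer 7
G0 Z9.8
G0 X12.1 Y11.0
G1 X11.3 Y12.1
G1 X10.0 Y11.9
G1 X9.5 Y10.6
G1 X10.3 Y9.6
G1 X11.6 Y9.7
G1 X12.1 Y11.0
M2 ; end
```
solid part
  facet normal 0.0000 0.0000 -1.0000
    outer loop
      vertex 4.2 19.3 0.0
      vertex 14.9 20.8 0.0
      vertex 21.5 12.2 0.0
    endloop
  endfacet
  facet normal 0.0000 0.0000 -1.0000
    outer loop
      vertex 0.1 9.4 0.0
      vertex 4.2 19.3 0.0
      vertex 21.5 12.2 0.0
    endloop
  endfacet
  facet normal 0.0000 0.0000 -1.0000
    outer loop
      vertex 6.7 0.8 0.0
      vertex 0.1 9.4 0.0
      vertex 21.5 12.2 0.0
    endloop
  endfacet
  facet normal 0.0000 0.0000 -1.0000
    outer loop
      vertex 17.4 2.3 0.0
      vertex 6.7 0.8 0.0
      vertex 21.5 12.2 0.0
    endloop
  endfacet
  facet normal 0.6092 0.4676 0.6405
    outer loop
      vertex 21.5 12.2 0.0
      vertex 14.9 20.8 0.0
      vertex 10.8 10.8 11.2
    endloop
  endfacet
  facet normal -0.1066 0.7608 0.6402
    outer loop
      vertex 14.9 20.8 0.0
      vertex 4.2 19.3 0.0
      vertex 10.8 10.8 11.2
    endloop
  endfacet
  facet normal -0.7092 0.2937 0.6409
    outer loop
      vertex 4.2 19.3 0.0
      vertex 0.1 9.4 0.0
      vertex 10.8 10.8 11.2
    endloop
  endfacet
  facet normal -0.6092 -0.4676 0.6405
    outer loop
      vertex 0.1 9.4 0.0
      vertex 6.7 0.8 0.0
      vertex 10.8 10.8 11.2
    endloop
  endfacet
  facet normal 0.1066 -0.7608 0.6402
    outer loop
      vertex 6.7 0.8 0.0
      vertex 17.4 2.3 0.0
      vertex 10.8 10.8 11.2
    endloop
  endfacet
  facet normal 0.7092 -0.2937 0.6409
    outer loop
      vertex 17.4 2.3 0.0
      vertex 21.5 12.2 0.0
      vertex 10.8 10.8 11.2
    endloop
  endfacet
endsolid part

The G0 Z moves step by Δz≈1.4 mm. The G1 loops shrink linearly with z, so the solid tapers from its base footprint up to z≈11.2. Closing with a flat bottom cap and the tapered top and triangulating gives 10 facets — a regular 6-sided pyramid, base circumscribed radius ≈ 10.8 mm, apex at z ≈ 11.2 mm.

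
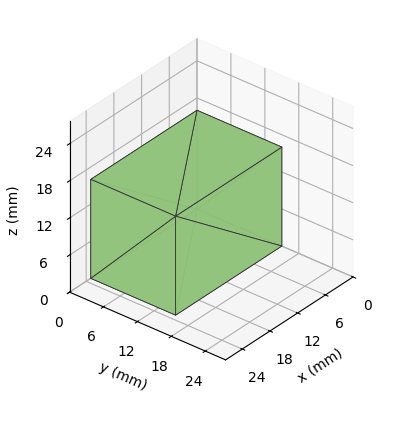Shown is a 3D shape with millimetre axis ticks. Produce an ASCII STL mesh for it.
Reading the render: the shape is a rectangular box, roughly 23 × 15 mm footprint and 16 mm tall (dimensions read to the nearest mm from the axis ticks). For the STL, each face is triangulated and given an outward normal.

solid part
  facet normal 0.0000 0.0000 -1.0000
    outer loop
      vertex 23.000 15.000 0.000
      vertex 23.000 0.000 0.000
      vertex 0.000 0.000 0.000
    endloop
  endfacet
  facet normal 0.0000 0.0000 -1.0000
    outer loop
      vertex 0.000 15.000 0.000
      vertex 23.000 15.000 0.000
      vertex 0.000 0.000 0.000
    endloop
  endfacet
  facet normal 0.0000 0.0000 1.0000
    outer loop
      vertex 0.000 0.000 16.000
      vertex 23.000 0.000 16.000
      vertex 23.000 15.000 16.000
    endloop
  endfacet
  facet normal 0.0000 0.0000 1.0000
    outer loop
      vertex 0.000 0.000 16.000
      vertex 23.000 15.000 16.000
      vertex 0.000 15.000 16.000
    endloop
  endfacet
  facet normal 0.0000 -1.0000 0.0000
    outer loop
      vertex 0.000 0.000 0.000
      vertex 23.000 0.000 0.000
      vertex 23.000 0.000 16.000
    endloop
  endfacet
  facet normal 0.0000 -1.0000 0.0000
    outer loop
      vertex 0.000 0.000 0.000
      vertex 23.000 0.000 16.000
      vertex 0.000 0.000 16.000
    endloop
  endfacet
  facet normal 0.0000 1.0000 0.0000
    outer loop
      vertex 23.000 15.000 16.000
      vertex 23.000 15.000 0.000
      vertex 0.000 15.000 0.000
    endloop
  endfacet
  facet normal 0.0000 1.0000 0.0000
    outer loop
      vertex 0.000 15.000 16.000
      vertex 23.000 15.000 16.000
      vertex 0.000 15.000 0.000
    endloop
  endfacet
  facet normal -1.0000 0.0000 0.0000
    outer loop
      vertex 0.000 15.000 16.000
      vertex 0.000 15.000 0.000
      vertex 0.000 0.000 0.000
    endloop
  endfacet
  facet normal -1.0000 0.0000 0.0000
    outer loop
      vertex 0.000 0.000 16.000
      vertex 0.000 15.000 16.000
      vertex 0.000 0.000 0.000
    endloop
  endfacet
  facet normal 1.0000 0.0000 0.0000
    outer loop
      vertex 23.000 0.000 0.000
      vertex 23.000 15.000 0.000
      vertex 23.000 15.000 16.000
    endloop
  endfacet
  facet normal 1.0000 0.0000 0.0000
    outer loop
      vertex 23.000 0.000 0.000
      vertex 23.000 15.000 16.000
      vertex 23.000 0.000 16.000
    endloop
  endfacet
endsolid part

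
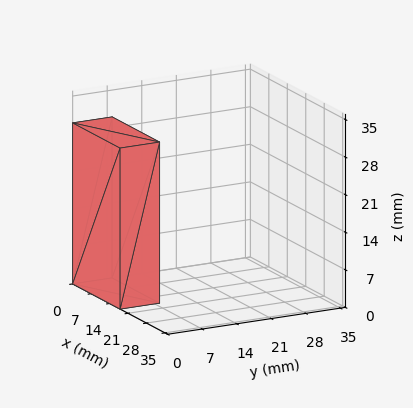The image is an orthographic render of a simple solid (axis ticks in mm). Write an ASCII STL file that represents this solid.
Reading the render: the shape is a rectangular box, roughly 18 × 8 mm footprint and 30 mm tall (dimensions read to the nearest mm from the axis ticks). For the STL, each face is triangulated and given an outward normal.

solid part
  facet normal 0.0000 0.0000 -1.0000
    outer loop
      vertex 18.00 8.00 0.00
      vertex 18.00 0.00 0.00
      vertex 0.00 0.00 0.00
    endloop
  endfacet
  facet normal 0.0000 0.0000 -1.0000
    outer loop
      vertex 0.00 8.00 0.00
      vertex 18.00 8.00 0.00
      vertex 0.00 0.00 0.00
    endloop
  endfacet
  facet normal 0.0000 0.0000 1.0000
    outer loop
      vertex 0.00 0.00 30.00
      vertex 18.00 0.00 30.00
      vertex 18.00 8.00 30.00
    endloop
  endfacet
  facet normal 0.0000 0.0000 1.0000
    outer loop
      vertex 0.00 0.00 30.00
      vertex 18.00 8.00 30.00
      vertex 0.00 8.00 30.00
    endloop
  endfacet
  facet normal 0.0000 -1.0000 0.0000
    outer loop
      vertex 0.00 0.00 0.00
      vertex 18.00 0.00 0.00
      vertex 18.00 0.00 30.00
    endloop
  endfacet
  facet normal 0.0000 -1.0000 0.0000
    outer loop
      vertex 0.00 0.00 0.00
      vertex 18.00 0.00 30.00
      vertex 0.00 0.00 30.00
    endloop
  endfacet
  facet normal 0.0000 1.0000 0.0000
    outer loop
      vertex 18.00 8.00 30.00
      vertex 18.00 8.00 0.00
      vertex 0.00 8.00 0.00
    endloop
  endfacet
  facet normal 0.0000 1.0000 0.0000
    outer loop
      vertex 0.00 8.00 30.00
      vertex 18.00 8.00 30.00
      vertex 0.00 8.00 0.00
    endloop
  endfacet
  facet normal -1.0000 0.0000 0.0000
    outer loop
      vertex 0.00 8.00 30.00
      vertex 0.00 8.00 0.00
      vertex 0.00 0.00 0.00
    endloop
  endfacet
  facet normal -1.0000 0.0000 0.0000
    outer loop
      vertex 0.00 0.00 30.00
      vertex 0.00 8.00 30.00
      vertex 0.00 0.00 0.00
    endloop
  endfacet
  facet normal 1.0000 0.0000 0.0000
    outer loop
      vertex 18.00 0.00 0.00
      vertex 18.00 8.00 0.00
      vertex 18.00 8.00 30.00
    endloop
  endfacet
  facet normal 1.0000 0.0000 0.0000
    outer loop
      vertex 18.00 0.00 0.00
      vertex 18.00 8.00 30.00
      vertex 18.00 0.00 30.00
    endloop
  endfacet
endsolid part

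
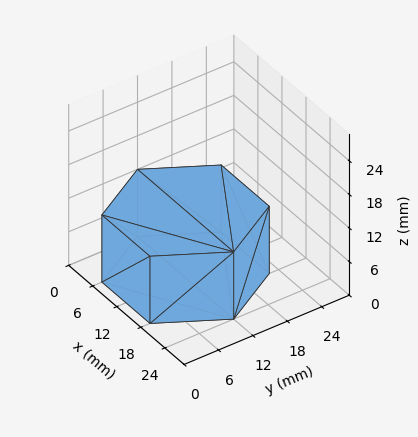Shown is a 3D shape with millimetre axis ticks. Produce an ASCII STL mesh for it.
Reading the render: the shape is a regular 6-sided prism (a cylinder approximated with 6 flat sides), circumscribed radius ≈ 12 mm, height ≈ 12 mm (dimensions read to the nearest mm from the axis ticks). For the STL, each face is triangulated and given an outward normal.

solid part
  facet normal 0.0000 0.0000 -1.0000
    outer loop
      vertex 6.000 22.392 0.000
      vertex 18.000 22.392 0.000
      vertex 24.000 12.000 0.000
    endloop
  endfacet
  facet normal 0.0000 0.0000 -1.0000
    outer loop
      vertex 0.000 12.000 0.000
      vertex 6.000 22.392 0.000
      vertex 24.000 12.000 0.000
    endloop
  endfacet
  facet normal 0.0000 0.0000 -1.0000
    outer loop
      vertex 6.000 1.608 0.000
      vertex 0.000 12.000 0.000
      vertex 24.000 12.000 0.000
    endloop
  endfacet
  facet normal 0.0000 0.0000 -1.0000
    outer loop
      vertex 18.000 1.608 0.000
      vertex 6.000 1.608 0.000
      vertex 24.000 12.000 0.000
    endloop
  endfacet
  facet normal 0.0000 0.0000 1.0000
    outer loop
      vertex 24.000 12.000 12.000
      vertex 18.000 22.392 12.000
      vertex 6.000 22.392 12.000
    endloop
  endfacet
  facet normal 0.0000 0.0000 1.0000
    outer loop
      vertex 24.000 12.000 12.000
      vertex 6.000 22.392 12.000
      vertex 0.000 12.000 12.000
    endloop
  endfacet
  facet normal 0.0000 0.0000 1.0000
    outer loop
      vertex 24.000 12.000 12.000
      vertex 0.000 12.000 12.000
      vertex 6.000 1.608 12.000
    endloop
  endfacet
  facet normal 0.0000 0.0000 1.0000
    outer loop
      vertex 24.000 12.000 12.000
      vertex 6.000 1.608 12.000
      vertex 18.000 1.608 12.000
    endloop
  endfacet
  facet normal 0.8660 0.5000 0.0000
    outer loop
      vertex 24.000 12.000 0.000
      vertex 18.000 22.392 0.000
      vertex 18.000 22.392 12.000
    endloop
  endfacet
  facet normal 0.8660 0.5000 0.0000
    outer loop
      vertex 24.000 12.000 0.000
      vertex 18.000 22.392 12.000
      vertex 24.000 12.000 12.000
    endloop
  endfacet
  facet normal 0.0000 1.0000 0.0000
    outer loop
      vertex 18.000 22.392 0.000
      vertex 6.000 22.392 0.000
      vertex 6.000 22.392 12.000
    endloop
  endfacet
  facet normal 0.0000 1.0000 0.0000
    outer loop
      vertex 18.000 22.392 0.000
      vertex 6.000 22.392 12.000
      vertex 18.000 22.392 12.000
    endloop
  endfacet
  facet normal -0.8660 0.5000 0.0000
    outer loop
      vertex 6.000 22.392 0.000
      vertex 0.000 12.000 0.000
      vertex 0.000 12.000 12.000
    endloop
  endfacet
  facet normal -0.8660 0.5000 0.0000
    outer loop
      vertex 6.000 22.392 0.000
      vertex 0.000 12.000 12.000
      vertex 6.000 22.392 12.000
    endloop
  endfacet
  facet normal -0.8660 -0.5000 0.0000
    outer loop
      vertex 0.000 12.000 0.000
      vertex 6.000 1.608 0.000
      vertex 6.000 1.608 12.000
    endloop
  endfacet
  facet normal -0.8660 -0.5000 0.0000
    outer loop
      vertex 0.000 12.000 0.000
      vertex 6.000 1.608 12.000
      vertex 0.000 12.000 12.000
    endloop
  endfacet
  facet normal 0.0000 -1.0000 0.0000
    outer loop
      vertex 6.000 1.608 0.000
      vertex 18.000 1.608 0.000
      vertex 18.000 1.608 12.000
    endloop
  endfacet
  facet normal 0.0000 -1.0000 0.0000
    outer loop
      vertex 6.000 1.608 0.000
      vertex 18.000 1.608 12.000
      vertex 6.000 1.608 12.000
    endloop
  endfacet
  facet normal 0.8660 -0.5000 0.0000
    outer loop
      vertex 18.000 1.608 0.000
      vertex 24.000 12.000 0.000
      vertex 24.000 12.000 12.000
    endloop
  endfacet
  facet normal 0.8660 -0.5000 0.0000
    outer loop
      vertex 18.000 1.608 0.000
      vertex 24.000 12.000 12.000
      vertex 18.000 1.608 12.000
    endloop
  endfacet
endsolid part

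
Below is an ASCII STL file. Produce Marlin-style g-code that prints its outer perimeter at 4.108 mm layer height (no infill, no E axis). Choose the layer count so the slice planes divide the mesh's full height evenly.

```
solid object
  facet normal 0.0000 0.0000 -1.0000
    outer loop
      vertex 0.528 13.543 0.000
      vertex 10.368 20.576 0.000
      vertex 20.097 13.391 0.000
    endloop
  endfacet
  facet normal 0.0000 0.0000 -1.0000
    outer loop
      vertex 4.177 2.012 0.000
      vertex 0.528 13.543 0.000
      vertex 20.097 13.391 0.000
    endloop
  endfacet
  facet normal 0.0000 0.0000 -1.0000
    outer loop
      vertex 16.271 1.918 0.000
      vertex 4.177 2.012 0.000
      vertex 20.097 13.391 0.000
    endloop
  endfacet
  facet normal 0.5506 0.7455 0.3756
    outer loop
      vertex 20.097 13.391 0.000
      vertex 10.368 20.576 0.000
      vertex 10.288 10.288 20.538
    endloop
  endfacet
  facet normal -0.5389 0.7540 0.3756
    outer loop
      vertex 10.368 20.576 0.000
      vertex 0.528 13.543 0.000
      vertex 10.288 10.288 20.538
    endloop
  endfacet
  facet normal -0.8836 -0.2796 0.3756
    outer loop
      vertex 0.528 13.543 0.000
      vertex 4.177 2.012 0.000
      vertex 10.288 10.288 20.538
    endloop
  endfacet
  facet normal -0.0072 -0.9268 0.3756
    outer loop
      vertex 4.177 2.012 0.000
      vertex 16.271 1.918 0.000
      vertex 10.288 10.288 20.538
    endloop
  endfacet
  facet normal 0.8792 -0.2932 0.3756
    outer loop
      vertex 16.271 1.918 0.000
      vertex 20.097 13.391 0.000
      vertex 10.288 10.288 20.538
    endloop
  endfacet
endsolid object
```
; perimeter-only toolpath
G21 ; units = mm
G90 ; absolute positioning
G28 ; home
; layer 1
G0 Z4.108
G0 X18.135 Y12.770
G1 X10.352 Y18.518
G1 X2.480 Y12.892
G1 X5.399 Y3.667
G1 X15.074 Y3.592
G1 X18.135 Y12.770
; layer 2
G0 Z8.215
G0 X16.173 Y12.150
G1 X10.336 Y16.461
G1 X4.432 Y12.241
G1 X6.621 Y5.322
G1 X13.878 Y5.266
G1 X16.173 Y12.150
; layer 3
G0 Z12.323
G0 X14.212 Y11.529
G1 X10.320 Y14.403
G1 X6.384 Y11.590
G1 X7.844 Y6.978
G1 X12.681 Y6.940
G1 X14.212 Y11.529
; layer 4
G0 Z16.430
G0 X12.250 Y10.909
G1 X10.304 Y12.346
G1 X8.336 Y10.939
G1 X9.066 Y8.633
G1 X11.485 Y8.614
G1 X12.250 Y10.909
M2 ; end

The solid is a regular 5-sided pyramid, base circumscribed radius ≈ 10.3 mm, apex at z ≈ 20.5 mm. Slicing at Δz = 4.108 mm — 5 equal slices spanning the solid's height, so layer i sits at z = i·h/5 — gives 4 non-empty perimeters. Each is a 5-segment closed polygon; G0 lifts to the layer z and rapids to the start vertex, then G1 traces the edges. The cross-section shrinks linearly with z (the slice at the apex is degenerate and omitted).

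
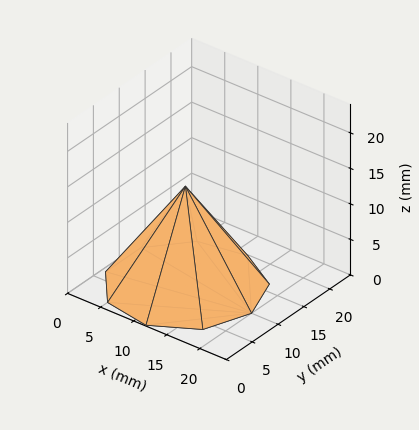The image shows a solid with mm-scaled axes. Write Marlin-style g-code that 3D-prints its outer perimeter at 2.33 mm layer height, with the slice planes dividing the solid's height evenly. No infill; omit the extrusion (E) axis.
Reading the render: the shape is a regular 9-sided pyramid, base circumscribed radius ≈ 10 mm, apex at z ≈ 14 mm (dimensions read to the nearest mm from the axis ticks). For the g-code, the solid's height is divided into equal slices at the stated Δz and each level perimeter traced with G1 moves after a G0 lift.

; perimeter-only toolpath
G21 ; units = mm
G90 ; absolute positioning
G28 ; home
; layer 1
G0 Z2.33
G0 X18.33 Y10.00
G1 X16.38 Y15.36
G1 X11.45 Y18.21
G1 X5.83 Y17.22
G1 X2.17 Y12.85
G1 X2.17 Y7.15
G1 X5.83 Y2.78
G1 X11.45 Y1.79
G1 X16.38 Y4.64
G1 X18.33 Y10.00
; layer 2
G0 Z4.67
G0 X16.67 Y10.00
G1 X15.11 Y14.29
G1 X11.16 Y16.57
G1 X6.67 Y15.77
G1 X3.73 Y12.28
G1 X3.73 Y7.72
G1 X6.67 Y4.23
G1 X11.16 Y3.43
G1 X15.11 Y5.71
G1 X16.67 Y10.00
; layer 3
G0 Z7.00
G0 X15.00 Y10.00
G1 X13.83 Y13.21
G1 X10.87 Y14.93
G1 X7.50 Y14.33
G1 X5.30 Y11.71
G1 X5.30 Y8.29
G1 X7.50 Y5.67
G1 X10.87 Y5.08
G1 X13.83 Y6.79
G1 X15.00 Y10.00
; layer 4
G0 Z9.33
G0 X13.33 Y10.00
G1 X12.55 Y12.14
G1 X10.58 Y13.28
G1 X8.33 Y12.89
G1 X6.87 Y11.14
G1 X6.87 Y8.86
G1 X8.33 Y7.11
G1 X10.58 Y6.72
G1 X12.55 Y7.86
G1 X13.33 Y10.00
; layer 5
G0 Z11.67
G0 X11.67 Y10.00
G1 X11.28 Y11.07
G1 X10.29 Y11.64
G1 X9.17 Y11.44
G1 X8.43 Y10.57
G1 X8.43 Y9.43
G1 X9.17 Y8.56
G1 X10.29 Y8.36
G1 X11.28 Y8.93
G1 X11.67 Y10.00
M2 ; end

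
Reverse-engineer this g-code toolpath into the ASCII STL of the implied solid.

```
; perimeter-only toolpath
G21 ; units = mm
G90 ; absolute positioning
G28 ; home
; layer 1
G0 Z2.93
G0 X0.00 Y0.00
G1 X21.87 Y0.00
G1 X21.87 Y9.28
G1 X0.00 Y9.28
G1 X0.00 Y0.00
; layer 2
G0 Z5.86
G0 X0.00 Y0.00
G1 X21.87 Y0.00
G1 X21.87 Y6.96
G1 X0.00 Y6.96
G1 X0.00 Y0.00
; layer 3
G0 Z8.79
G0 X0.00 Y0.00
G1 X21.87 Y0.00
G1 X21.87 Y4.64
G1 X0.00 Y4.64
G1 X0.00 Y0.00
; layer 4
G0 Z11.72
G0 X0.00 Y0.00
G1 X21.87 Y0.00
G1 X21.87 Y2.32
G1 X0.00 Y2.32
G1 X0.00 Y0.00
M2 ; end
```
solid part
  facet normal 0.0000 0.0000 -1.0000
    outer loop
      vertex 21.87 11.60 0.00
      vertex 21.87 0.00 0.00
      vertex 0.00 0.00 0.00
    endloop
  endfacet
  facet normal 0.0000 0.0000 -1.0000
    outer loop
      vertex 0.00 11.60 0.00
      vertex 21.87 11.60 0.00
      vertex 0.00 0.00 0.00
    endloop
  endfacet
  facet normal 0.0000 -1.0000 0.0000
    outer loop
      vertex 0.00 0.00 0.00
      vertex 21.87 0.00 0.00
      vertex 21.87 0.00 14.65
    endloop
  endfacet
  facet normal 0.0000 -1.0000 0.0000
    outer loop
      vertex 0.00 0.00 0.00
      vertex 21.87 0.00 14.65
      vertex 0.00 0.00 14.65
    endloop
  endfacet
  facet normal 0.0000 0.7840 0.6208
    outer loop
      vertex 0.00 0.00 14.65
      vertex 21.87 0.00 14.65
      vertex 21.87 11.60 0.00
    endloop
  endfacet
  facet normal 0.0000 0.7840 0.6208
    outer loop
      vertex 0.00 0.00 14.65
      vertex 21.87 11.60 0.00
      vertex 0.00 11.60 0.00
    endloop
  endfacet
  facet normal -1.0000 0.0000 0.0000
    outer loop
      vertex 0.00 0.00 14.65
      vertex 0.00 11.60 0.00
      vertex 0.00 0.00 0.00
    endloop
  endfacet
  facet normal 1.0000 0.0000 0.0000
    outer loop
      vertex 21.87 0.00 0.00
      vertex 21.87 11.60 0.00
      vertex 21.87 0.00 14.65
    endloop
  endfacet
endsolid part

The G0 Z moves step by Δz≈2.93 mm. The G1 loops shrink linearly with z, so the solid tapers from its base footprint up to z≈14.7. Closing with a flat bottom cap and the tapered top and triangulating gives 8 facets — a wedge (ramp): 21.9 × 11.6 mm base, rising to 14.7 mm along the y=0 edge and sloping linearly to z=0 at y=11.6.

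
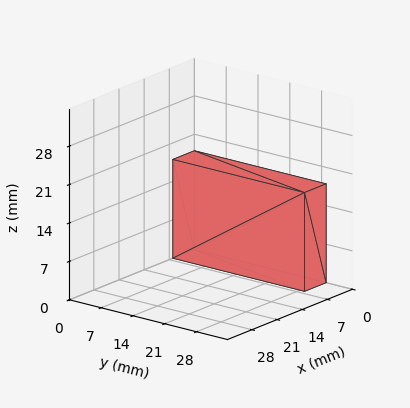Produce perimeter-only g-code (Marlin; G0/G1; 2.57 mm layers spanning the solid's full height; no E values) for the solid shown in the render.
Reading the render: the shape is a rectangular box, roughly 6 × 29 mm footprint and 18 mm tall (dimensions read to the nearest mm from the axis ticks). For the g-code, the solid's height is divided into equal slices at the stated Δz and each level perimeter traced with G1 moves after a G0 lift.

; perimeter-only toolpath
G21 ; units = mm
G90 ; absolute positioning
G28 ; home
; layer 1
G0 Z2.57
G0 X0.00 Y0.00
G1 X6.00 Y0.00
G1 X6.00 Y29.00
G1 X0.00 Y29.00
G1 X0.00 Y0.00
; layer 2
G0 Z5.14
G0 X0.00 Y0.00
G1 X6.00 Y0.00
G1 X6.00 Y29.00
G1 X0.00 Y29.00
G1 X0.00 Y0.00
; layer 3
G0 Z7.71
G0 X0.00 Y0.00
G1 X6.00 Y0.00
G1 X6.00 Y29.00
G1 X0.00 Y29.00
G1 X0.00 Y0.00
; layer 4
G0 Z10.29
G0 X0.00 Y0.00
G1 X6.00 Y0.00
G1 X6.00 Y29.00
G1 X0.00 Y29.00
G1 X0.00 Y0.00
; layer 5
G0 Z12.86
G0 X0.00 Y0.00
G1 X6.00 Y0.00
G1 X6.00 Y29.00
G1 X0.00 Y29.00
G1 X0.00 Y0.00
; layer 6
G0 Z15.43
G0 X0.00 Y0.00
G1 X6.00 Y0.00
G1 X6.00 Y29.00
G1 X0.00 Y29.00
G1 X0.00 Y0.00
; layer 7
G0 Z18.00
G0 X0.00 Y0.00
G1 X6.00 Y0.00
G1 X6.00 Y29.00
G1 X0.00 Y29.00
G1 X0.00 Y0.00
M2 ; end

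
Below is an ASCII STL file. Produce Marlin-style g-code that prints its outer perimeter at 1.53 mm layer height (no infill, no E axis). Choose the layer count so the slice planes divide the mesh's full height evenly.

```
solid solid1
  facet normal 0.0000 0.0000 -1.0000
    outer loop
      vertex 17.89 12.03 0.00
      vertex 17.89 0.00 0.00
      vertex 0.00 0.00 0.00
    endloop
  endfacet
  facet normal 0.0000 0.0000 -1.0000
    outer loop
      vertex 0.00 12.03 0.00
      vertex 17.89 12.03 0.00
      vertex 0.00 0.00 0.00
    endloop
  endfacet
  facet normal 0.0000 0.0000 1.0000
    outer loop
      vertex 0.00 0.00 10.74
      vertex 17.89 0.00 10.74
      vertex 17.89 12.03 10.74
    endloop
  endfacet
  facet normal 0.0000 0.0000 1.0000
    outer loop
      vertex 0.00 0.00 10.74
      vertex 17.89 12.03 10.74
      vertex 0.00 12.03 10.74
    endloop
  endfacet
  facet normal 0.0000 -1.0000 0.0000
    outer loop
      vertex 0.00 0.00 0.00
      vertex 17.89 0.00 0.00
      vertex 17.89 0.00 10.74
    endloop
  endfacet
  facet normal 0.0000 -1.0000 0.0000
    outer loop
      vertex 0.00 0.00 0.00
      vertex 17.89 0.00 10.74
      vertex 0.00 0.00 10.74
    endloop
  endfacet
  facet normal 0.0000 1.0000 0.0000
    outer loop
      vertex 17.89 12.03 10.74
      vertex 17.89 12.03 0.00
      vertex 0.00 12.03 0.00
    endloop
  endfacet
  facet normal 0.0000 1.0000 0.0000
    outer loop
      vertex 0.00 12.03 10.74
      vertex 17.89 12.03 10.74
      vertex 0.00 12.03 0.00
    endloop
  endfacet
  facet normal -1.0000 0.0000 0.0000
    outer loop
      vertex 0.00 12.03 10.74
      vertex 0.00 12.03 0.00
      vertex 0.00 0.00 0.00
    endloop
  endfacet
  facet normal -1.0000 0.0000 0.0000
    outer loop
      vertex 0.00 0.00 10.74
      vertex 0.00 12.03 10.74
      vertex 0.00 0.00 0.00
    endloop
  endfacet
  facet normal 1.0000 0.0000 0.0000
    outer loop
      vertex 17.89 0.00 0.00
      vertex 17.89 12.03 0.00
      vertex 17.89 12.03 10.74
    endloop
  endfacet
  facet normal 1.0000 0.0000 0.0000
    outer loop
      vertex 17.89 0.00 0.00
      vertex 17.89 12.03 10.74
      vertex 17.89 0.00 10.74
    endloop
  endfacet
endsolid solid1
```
; perimeter-only toolpath
G21 ; units = mm
G90 ; absolute positioning
G28 ; home
; layer 1
G0 Z1.53
G0 X0.00 Y0.00
G1 X17.89 Y0.00
G1 X17.89 Y12.03
G1 X0.00 Y12.03
G1 X0.00 Y0.00
; layer 2
G0 Z3.07
G0 X0.00 Y0.00
G1 X17.89 Y0.00
G1 X17.89 Y12.03
G1 X0.00 Y12.03
G1 X0.00 Y0.00
; layer 3
G0 Z4.60
G0 X0.00 Y0.00
G1 X17.89 Y0.00
G1 X17.89 Y12.03
G1 X0.00 Y12.03
G1 X0.00 Y0.00
; layer 4
G0 Z6.14
G0 X0.00 Y0.00
G1 X17.89 Y0.00
G1 X17.89 Y12.03
G1 X0.00 Y12.03
G1 X0.00 Y0.00
; layer 5
G0 Z7.67
G0 X0.00 Y0.00
G1 X17.89 Y0.00
G1 X17.89 Y12.03
G1 X0.00 Y12.03
G1 X0.00 Y0.00
; layer 6
G0 Z9.21
G0 X0.00 Y0.00
G1 X17.89 Y0.00
G1 X17.89 Y12.03
G1 X0.00 Y12.03
G1 X0.00 Y0.00
; layer 7
G0 Z10.74
G0 X0.00 Y0.00
G1 X17.89 Y0.00
G1 X17.89 Y12.03
G1 X0.00 Y12.03
G1 X0.00 Y0.00
M2 ; end

The solid is a rectangular box, roughly 17.9 × 12 mm footprint and 10.7 mm tall. Slicing at Δz = 1.53 mm — 7 equal slices spanning the solid's height, so layer i sits at z = i·h/7 — gives 7 non-empty perimeters. Each is a 4-segment closed polygon; G0 lifts to the layer z and rapids to the start vertex, then G1 traces the edges.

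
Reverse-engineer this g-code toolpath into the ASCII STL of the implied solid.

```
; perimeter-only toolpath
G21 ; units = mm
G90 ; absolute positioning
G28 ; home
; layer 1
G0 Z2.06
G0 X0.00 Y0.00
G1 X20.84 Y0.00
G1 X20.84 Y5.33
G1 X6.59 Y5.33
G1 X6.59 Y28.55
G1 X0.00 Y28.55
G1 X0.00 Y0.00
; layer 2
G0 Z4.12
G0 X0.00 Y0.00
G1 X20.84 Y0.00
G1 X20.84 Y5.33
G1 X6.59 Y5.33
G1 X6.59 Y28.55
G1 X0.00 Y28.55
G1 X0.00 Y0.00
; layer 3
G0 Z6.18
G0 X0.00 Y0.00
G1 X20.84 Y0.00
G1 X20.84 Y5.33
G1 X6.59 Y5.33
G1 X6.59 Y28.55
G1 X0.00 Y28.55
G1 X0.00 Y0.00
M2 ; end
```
solid part
  facet normal 0.0000 0.0000 -1.0000
    outer loop
      vertex 20.84 5.33 0.00
      vertex 20.84 0.00 0.00
      vertex 0.00 0.00 0.00
    endloop
  endfacet
  facet normal 0.0000 0.0000 -1.0000
    outer loop
      vertex 6.59 5.33 0.00
      vertex 20.84 5.33 0.00
      vertex 0.00 0.00 0.00
    endloop
  endfacet
  facet normal 0.0000 0.0000 -1.0000
    outer loop
      vertex 6.59 28.55 0.00
      vertex 6.59 5.33 0.00
      vertex 0.00 0.00 0.00
    endloop
  endfacet
  facet normal 0.0000 0.0000 -1.0000
    outer loop
      vertex 0.00 28.55 0.00
      vertex 6.59 28.55 0.00
      vertex 0.00 0.00 0.00
    endloop
  endfacet
  facet normal 0.0000 0.0000 1.0000
    outer loop
      vertex 0.00 0.00 6.18
      vertex 20.84 0.00 6.18
      vertex 20.84 5.33 6.18
    endloop
  endfacet
  facet normal 0.0000 0.0000 1.0000
    outer loop
      vertex 0.00 0.00 6.18
      vertex 20.84 5.33 6.18
      vertex 6.59 5.33 6.18
    endloop
  endfacet
  facet normal 0.0000 0.0000 1.0000
    outer loop
      vertex 0.00 0.00 6.18
      vertex 6.59 5.33 6.18
      vertex 6.59 28.55 6.18
    endloop
  endfacet
  facet normal 0.0000 0.0000 1.0000
    outer loop
      vertex 0.00 0.00 6.18
      vertex 6.59 28.55 6.18
      vertex 0.00 28.55 6.18
    endloop
  endfacet
  facet normal 0.0000 -1.0000 0.0000
    outer loop
      vertex 0.00 0.00 0.00
      vertex 20.84 0.00 0.00
      vertex 20.84 0.00 6.18
    endloop
  endfacet
  facet normal 0.0000 -1.0000 0.0000
    outer loop
      vertex 0.00 0.00 0.00
      vertex 20.84 0.00 6.18
      vertex 0.00 0.00 6.18
    endloop
  endfacet
  facet normal 1.0000 0.0000 0.0000
    outer loop
      vertex 20.84 0.00 0.00
      vertex 20.84 5.33 0.00
      vertex 20.84 5.33 6.18
    endloop
  endfacet
  facet normal 1.0000 0.0000 0.0000
    outer loop
      vertex 20.84 0.00 0.00
      vertex 20.84 5.33 6.18
      vertex 20.84 0.00 6.18
    endloop
  endfacet
  facet normal 0.0000 1.0000 0.0000
    outer loop
      vertex 20.84 5.33 0.00
      vertex 6.59 5.33 0.00
      vertex 6.59 5.33 6.18
    endloop
  endfacet
  facet normal 0.0000 1.0000 0.0000
    outer loop
      vertex 20.84 5.33 0.00
      vertex 6.59 5.33 6.18
      vertex 20.84 5.33 6.18
    endloop
  endfacet
  facet normal 1.0000 0.0000 0.0000
    outer loop
      vertex 6.59 5.33 0.00
      vertex 6.59 28.55 0.00
      vertex 6.59 28.55 6.18
    endloop
  endfacet
  facet normal 1.0000 0.0000 0.0000
    outer loop
      vertex 6.59 5.33 0.00
      vertex 6.59 28.55 6.18
      vertex 6.59 5.33 6.18
    endloop
  endfacet
  facet normal 0.0000 1.0000 0.0000
    outer loop
      vertex 6.59 28.55 0.00
      vertex 0.00 28.55 0.00
      vertex 0.00 28.55 6.18
    endloop
  endfacet
  facet normal 0.0000 1.0000 0.0000
    outer loop
      vertex 6.59 28.55 0.00
      vertex 0.00 28.55 6.18
      vertex 6.59 28.55 6.18
    endloop
  endfacet
  facet normal -1.0000 0.0000 0.0000
    outer loop
      vertex 0.00 28.55 0.00
      vertex 0.00 0.00 0.00
      vertex 0.00 0.00 6.18
    endloop
  endfacet
  facet normal -1.0000 0.0000 0.0000
    outer loop
      vertex 0.00 28.55 0.00
      vertex 0.00 0.00 6.18
      vertex 0.00 28.55 6.18
    endloop
  endfacet
endsolid part

The G0 Z moves step by Δz≈2.06 mm. Every layer's G1 loop is the same polygon, so the solid is a straight extrusion of it from z=0 to z≈6.18. Closing with flat bottom and top caps and triangulating gives 20 facets — an L-shaped prism: outer 20.8 × 28.6 mm, arm thicknesses ≈ 5.33 mm (horizontal) and 6.59 mm (vertical), extruded 6.18 mm in z.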